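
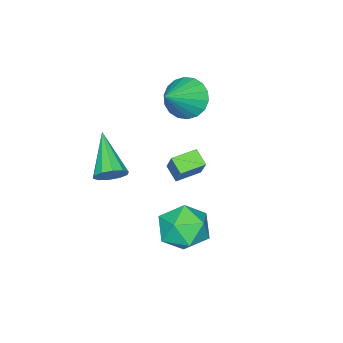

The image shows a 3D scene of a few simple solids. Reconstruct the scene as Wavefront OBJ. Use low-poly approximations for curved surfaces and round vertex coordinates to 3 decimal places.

v 4.027 -1.003 0.316
v 4.542 -1.022 0.803
v 2.853 -2.357 1.504
v 4.27 -0.694 0.907
v 3.904 -0.485 0.785
v 3.585 -0.473 0.484
v 3.435 -0.664 0.118
v 3.511 -0.984 -0.172
v 3.784 -1.311 -0.276
v 4.149 -1.521 -0.154
v 4.468 -1.533 0.148
v 4.618 -1.342 0.513
v 0.104 -0.833 -2.62
v -0.156 -1.499 -2.16
v -0.919 -0.331 -2.472
v -1.18 -0.997 -2.012
v 0.54 -0.263 -1.548
v 0.279 -0.929 -1.088
v -0.484 0.239 -1.4
v -0.744 -0.427 -0.94
v 2.899 2.605 -1.503
v 3.706 2.533 -2.343
v 2.234 0.907 -1.997
v 3.041 0.835 -2.837
v 3.36 0.786 -1.715
v 3.771 1.834 -1.41
v 2.169 1.606 -2.93
v 2.58 2.654 -2.625
v 3.255 1.915 -3.225
v 3.991 1.408 -2.474
v 1.949 2.032 -1.866
v 2.685 1.525 -1.115
v -1.392 -1.445 1.366
v -0.885 -0.978 0.587
v 0.112 -1.395 2.374
v -1.057 -0.622 0.826
v -1.295 -0.428 1.172
v -1.553 -0.435 1.557
v -1.778 -0.643 1.904
v -1.927 -1.009 2.144
v -1.97 -1.462 2.231
v -1.898 -1.911 2.146
v -1.726 -2.268 1.906
v -1.488 -2.462 1.56
v -1.23 -2.454 1.176
v -1.005 -2.247 0.829
v -0.856 -1.88 0.589
v -0.813 -1.428 0.502
f 2 1 4
f 2 4 3
f 4 1 5
f 4 5 3
f 5 1 6
f 5 6 3
f 6 1 7
f 6 7 3
f 7 1 8
f 7 8 3
f 8 1 9
f 8 9 3
f 9 1 10
f 9 10 3
f 10 1 11
f 10 11 3
f 11 1 12
f 11 12 3
f 12 1 2
f 12 2 3
f 14 16 13
f 17 14 13
f 13 16 15
f 15 17 13
f 14 20 16
f 18 14 17
f 18 20 14
f 16 20 15
f 19 17 15
f 15 20 19
f 19 18 17
f 20 18 19
f 21 32 26
f 21 26 22
f 21 22 28
f 21 28 31
f 21 31 32
f 22 26 30
f 26 32 25
f 32 31 23
f 31 28 27
f 28 22 29
f 24 30 25
f 24 25 23
f 24 23 27
f 24 27 29
f 24 29 30
f 25 30 26
f 23 25 32
f 27 23 31
f 29 27 28
f 30 29 22
f 34 33 36
f 34 36 35
f 36 33 37
f 36 37 35
f 37 33 38
f 37 38 35
f 38 33 39
f 38 39 35
f 39 33 40
f 39 40 35
f 40 33 41
f 40 41 35
f 41 33 42
f 41 42 35
f 42 33 43
f 42 43 35
f 43 33 44
f 43 44 35
f 44 33 45
f 44 45 35
f 45 33 46
f 45 46 35
f 46 33 47
f 46 47 35
f 47 33 48
f 47 48 35
f 48 33 34
f 48 34 35



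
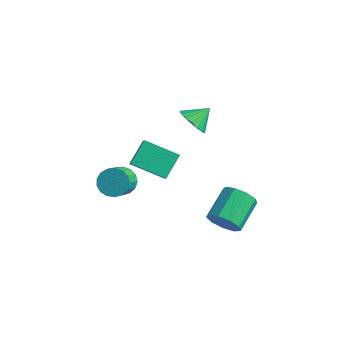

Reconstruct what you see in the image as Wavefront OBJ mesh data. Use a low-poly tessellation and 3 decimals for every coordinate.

v 2.664 2.98 -4.114
v 2.982 3.479 -4.957
v 2.515 5.278 -4.07
v 2.196 4.78 -3.226
v 2.296 3.327 -5.011
v 1.829 5.127 -4.124
v 1.782 3.014 -4.645
v 1.315 4.813 -3.758
v 1.681 2.684 -4.031
v 1.213 4.484 -3.144
v 2.039 2.493 -3.455
v 1.572 4.293 -2.568
v 2.69 2.53 -3.187
v 2.222 4.33 -2.3
v 3.328 2.778 -3.353
v 2.861 4.577 -2.466
v 3.656 3.12 -3.875
v 3.188 4.92 -2.987
v 3.519 3.397 -4.508
v 3.052 5.196 -3.621
v -3.168 1.779 -1.93
v -2.679 1.414 -1.366
v -3.398 3.069 -0.895
v -2.909 2.705 -0.331
v -1.471 2.755 -2.769
v -0.982 2.391 -2.205
v -1.701 4.046 -1.734
v -1.212 3.681 -1.17
v -3.044 1.005 -2.827
v -2.55 1.642 -2.382
v -1.963 0.491 -1.388
v -2.456 -0.145 -1.833
v -2.933 1.634 -2.164
v -2.346 0.483 -1.171
v -3.341 1.483 -2.099
v -2.754 0.332 -1.105
v -3.681 1.222 -2.2
v -3.094 0.071 -1.206
v -3.875 0.911 -2.445
v -3.288 -0.24 -1.451
v -3.879 0.622 -2.777
v -3.291 -0.528 -1.783
v -3.691 0.421 -3.121
v -3.104 -0.729 -2.127
v -3.355 0.354 -3.397
v -2.768 -0.797 -2.403
v -2.947 0.436 -3.543
v -2.36 -0.715 -2.549
v -2.562 0.648 -3.525
v -1.975 -0.502 -2.531
v -2.287 0.943 -3.347
v -1.7 -0.208 -2.353
v -2.185 1.251 -3.049
v -1.598 0.1 -2.056
v -2.28 1.503 -2.701
v -1.693 0.353 -1.707
v 0.425 2.899 3.076
v 1.076 3.179 2.428
v 0.775 3.861 3.844
v 0.728 3.398 2.313
v 0.319 3.518 2.35
v -0.068 3.516 2.529
v -0.358 3.391 2.818
v -0.493 3.169 3.157
v -0.446 2.894 3.48
v -0.227 2.619 3.723
v 0.122 2.4 3.838
v 0.53 2.28 3.802
v 0.918 2.283 3.622
v 1.208 2.407 3.334
v 1.342 2.629 2.995
v 1.295 2.905 2.671
f 2 1 5
f 2 5 3
f 3 5 6
f 3 6 4
f 5 1 7
f 5 7 6
f 6 7 8
f 6 8 4
f 7 1 9
f 7 9 8
f 8 9 10
f 8 10 4
f 9 1 11
f 9 11 10
f 10 11 12
f 10 12 4
f 11 1 13
f 11 13 12
f 12 13 14
f 12 14 4
f 13 1 15
f 13 15 14
f 14 15 16
f 14 16 4
f 15 1 17
f 15 17 16
f 16 17 18
f 16 18 4
f 17 1 19
f 17 19 18
f 18 19 20
f 18 20 4
f 19 1 2
f 19 2 20
f 20 2 3
f 20 3 4
f 22 24 21
f 25 22 21
f 21 24 23
f 23 25 21
f 22 28 24
f 26 22 25
f 26 28 22
f 24 28 23
f 27 25 23
f 23 28 27
f 27 26 25
f 28 26 27
f 30 29 33
f 30 33 31
f 31 33 34
f 31 34 32
f 33 29 35
f 33 35 34
f 34 35 36
f 34 36 32
f 35 29 37
f 35 37 36
f 36 37 38
f 36 38 32
f 37 29 39
f 37 39 38
f 38 39 40
f 38 40 32
f 39 29 41
f 39 41 40
f 40 41 42
f 40 42 32
f 41 29 43
f 41 43 42
f 42 43 44
f 42 44 32
f 43 29 45
f 43 45 44
f 44 45 46
f 44 46 32
f 45 29 47
f 45 47 46
f 46 47 48
f 46 48 32
f 47 29 49
f 47 49 48
f 48 49 50
f 48 50 32
f 49 29 51
f 49 51 50
f 50 51 52
f 50 52 32
f 51 29 53
f 51 53 52
f 52 53 54
f 52 54 32
f 53 29 55
f 53 55 54
f 54 55 56
f 54 56 32
f 55 29 30
f 55 30 56
f 56 30 31
f 56 31 32
f 58 57 60
f 58 60 59
f 60 57 61
f 60 61 59
f 61 57 62
f 61 62 59
f 62 57 63
f 62 63 59
f 63 57 64
f 63 64 59
f 64 57 65
f 64 65 59
f 65 57 66
f 65 66 59
f 66 57 67
f 66 67 59
f 67 57 68
f 67 68 59
f 68 57 69
f 68 69 59
f 69 57 70
f 69 70 59
f 70 57 71
f 70 71 59
f 71 57 72
f 71 72 59
f 72 57 58
f 72 58 59



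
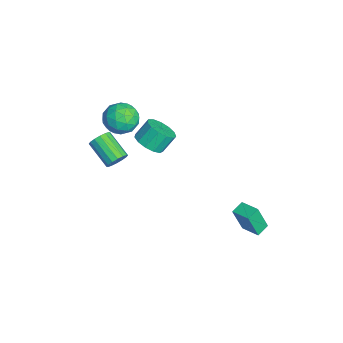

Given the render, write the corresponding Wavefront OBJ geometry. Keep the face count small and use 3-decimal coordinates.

v -3.691 -2.45 2.961
v -2.877 -2.799 3.566
v -4.803 -3.361 3.934
v -3.989 -3.71 4.539
v -4.282 -2.679 4.577
v -3.595 -2.116 3.976
v -4.085 -4.044 3.524
v -3.398 -3.481 2.923
v -3.12 -3.784 3.914
v -3.242 -2.94 4.564
v -4.438 -3.22 2.936
v -4.56 -2.376 3.586
v -3.187 -2.545 3.178
v -4.493 -3.615 4.322
v -4.666 -3.009 4.344
v -4.187 -3.214 4.7
v -3.609 -2.143 3.419
v -3.13 -2.348 3.774
v -3.956 -2.277 4.369
v -4.55 -3.812 3.726
v -4.071 -4.017 4.081
v -3.493 -2.946 2.8
v -3.014 -3.151 3.156
v -3.724 -3.883 3.131
v -2.851 -3.328 3.738
v -3.504 -3.864 4.31
v -3.561 -4.06 3.714
v -3.157 -3.729 3.36
v -2.923 -2.832 4.121
v -3.576 -3.368 4.692
v -3.749 -2.762 4.715
v -3.345 -2.431 4.361
v -3.065 -3.411 4.325
v -4.104 -2.792 2.808
v -4.757 -3.328 3.379
v -4.335 -3.729 3.139
v -3.931 -3.398 2.785
v -4.176 -2.296 3.19
v -4.829 -2.832 3.762
v -4.523 -2.431 4.14
v -4.119 -2.1 3.786
v -4.615 -2.749 3.175
v -2.689 -3.399 1.148
v -2.311 -3.394 1.714
v -3.593 -4.236 2.577
v -3.971 -4.241 2.012
v -2.498 -3.096 1.727
v -3.78 -3.938 2.59
v -2.737 -2.879 1.584
v -4.019 -3.721 2.448
v -2.962 -2.802 1.325
v -4.244 -3.644 2.189
v -3.114 -2.884 1.019
v -4.396 -3.726 1.882
v -3.153 -3.105 0.747
v -4.434 -3.947 1.61
v -3.067 -3.404 0.583
v -4.349 -4.246 1.446
v -2.88 -3.702 0.57
v -4.162 -4.544 1.433
v -2.641 -3.919 0.712
v -3.923 -4.761 1.576
v -2.416 -3.996 0.971
v -3.698 -4.838 1.835
v -2.264 -3.914 1.278
v -3.546 -4.756 2.141
v -2.226 -3.693 1.55
v -3.507 -4.535 2.413
v 1.787 3.252 -0.096
v 1.855 2.693 1.487
v 2.647 3.954 0.116
v 2.715 3.395 1.698
v 2.305 2.685 -0.318
v 2.373 2.126 1.264
v 3.165 3.387 -0.107
v 3.233 2.828 1.476
v -2.358 -1.732 2.854
v -1.464 -1.572 2.999
v -1.748 -0.847 3.951
v -2.642 -1.008 3.806
v -1.627 -1.205 2.671
v -1.911 -0.48 3.623
v -2.022 -1.006 2.401
v -2.306 -0.281 3.353
v -2.524 -1.037 2.275
v -2.808 -0.312 3.227
v -2.973 -1.289 2.333
v -3.257 -0.565 3.285
v -3.227 -1.682 2.556
v -3.511 -0.957 3.508
v -3.205 -2.091 2.874
v -3.489 -1.366 3.826
v -2.914 -2.386 3.186
v -3.198 -1.661 4.138
v -2.446 -2.474 3.392
v -2.731 -1.749 4.344
v -1.951 -2.326 3.427
v -2.235 -1.601 4.379
v -1.584 -1.989 3.281
v -1.869 -1.265 4.233
f 1 38 17
f 38 12 41
f 17 41 6
f 38 41 17
f 1 17 13
f 17 6 18
f 13 18 2
f 17 18 13
f 1 13 22
f 13 2 23
f 22 23 8
f 13 23 22
f 1 22 34
f 22 8 37
f 34 37 11
f 22 37 34
f 1 34 38
f 34 11 42
f 38 42 12
f 34 42 38
f 2 18 29
f 18 6 32
f 29 32 10
f 18 32 29
f 6 41 19
f 41 12 40
f 19 40 5
f 41 40 19
f 12 42 39
f 42 11 35
f 39 35 3
f 42 35 39
f 11 37 36
f 37 8 24
f 36 24 7
f 37 24 36
f 8 23 28
f 23 2 25
f 28 25 9
f 23 25 28
f 4 30 16
f 30 10 31
f 16 31 5
f 30 31 16
f 4 16 14
f 16 5 15
f 14 15 3
f 16 15 14
f 4 14 21
f 14 3 20
f 21 20 7
f 14 20 21
f 4 21 26
f 21 7 27
f 26 27 9
f 21 27 26
f 4 26 30
f 26 9 33
f 30 33 10
f 26 33 30
f 5 31 19
f 31 10 32
f 19 32 6
f 31 32 19
f 3 15 39
f 15 5 40
f 39 40 12
f 15 40 39
f 7 20 36
f 20 3 35
f 36 35 11
f 20 35 36
f 9 27 28
f 27 7 24
f 28 24 8
f 27 24 28
f 10 33 29
f 33 9 25
f 29 25 2
f 33 25 29
f 44 43 47
f 44 47 45
f 45 47 48
f 45 48 46
f 47 43 49
f 47 49 48
f 48 49 50
f 48 50 46
f 49 43 51
f 49 51 50
f 50 51 52
f 50 52 46
f 51 43 53
f 51 53 52
f 52 53 54
f 52 54 46
f 53 43 55
f 53 55 54
f 54 55 56
f 54 56 46
f 55 43 57
f 55 57 56
f 56 57 58
f 56 58 46
f 57 43 59
f 57 59 58
f 58 59 60
f 58 60 46
f 59 43 61
f 59 61 60
f 60 61 62
f 60 62 46
f 61 43 63
f 61 63 62
f 62 63 64
f 62 64 46
f 63 43 65
f 63 65 64
f 64 65 66
f 64 66 46
f 65 43 67
f 65 67 66
f 66 67 68
f 66 68 46
f 67 43 44
f 67 44 68
f 68 44 45
f 68 45 46
f 70 72 69
f 73 70 69
f 69 72 71
f 71 73 69
f 70 76 72
f 74 70 73
f 74 76 70
f 72 76 71
f 75 73 71
f 71 76 75
f 75 74 73
f 76 74 75
f 78 77 81
f 78 81 79
f 79 81 82
f 79 82 80
f 81 77 83
f 81 83 82
f 82 83 84
f 82 84 80
f 83 77 85
f 83 85 84
f 84 85 86
f 84 86 80
f 85 77 87
f 85 87 86
f 86 87 88
f 86 88 80
f 87 77 89
f 87 89 88
f 88 89 90
f 88 90 80
f 89 77 91
f 89 91 90
f 90 91 92
f 90 92 80
f 91 77 93
f 91 93 92
f 92 93 94
f 92 94 80
f 93 77 95
f 93 95 94
f 94 95 96
f 94 96 80
f 95 77 97
f 95 97 96
f 96 97 98
f 96 98 80
f 97 77 99
f 97 99 98
f 98 99 100
f 98 100 80
f 99 77 78
f 99 78 100
f 100 78 79
f 100 79 80



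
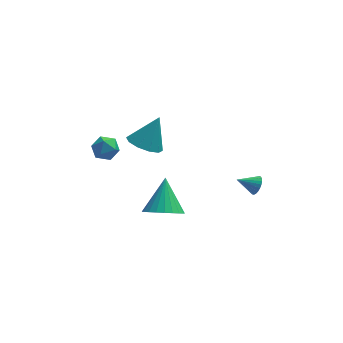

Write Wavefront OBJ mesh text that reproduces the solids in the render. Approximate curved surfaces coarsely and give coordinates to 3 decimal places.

v -3.892 0.793 3.986
v -3.159 0.534 4.004
v -4.161 -0.034 3.076
v -3.428 -0.293 3.094
v -3.904 -0.432 3.693
v -3.738 0.079 4.256
v -3.582 0.421 2.824
v -3.416 0.932 3.387
v -2.967 0.304 3.286
v -3.166 -0.223 3.823
v -4.154 0.723 3.257
v -4.353 0.196 3.794
v 3.754 -0.884 1.238
v 3.984 -0.611 1.683
v 2.766 -0.876 1.742
v 3.92 -0.441 1.556
v 3.831 -0.337 1.38
v 3.731 -0.317 1.182
v 3.634 -0.383 0.993
v 3.555 -0.526 0.842
v 3.507 -0.723 0.75
v 3.497 -0.944 0.733
v 3.525 -1.157 0.793
v 3.589 -1.327 0.92
v 3.678 -1.431 1.096
v 3.778 -1.451 1.294
v 3.875 -1.385 1.483
v 3.954 -1.242 1.634
v 4.002 -1.045 1.726
v 4.012 -0.824 1.743
v -0.908 -1.715 0.068
v -0.149 -2.291 0.532
v -0.732 -0.305 1.532
v 0.075 -2.054 0.277
v 0.148 -1.765 -0.01
v 0.061 -1.469 -0.285
v -0.174 -1.21 -0.506
v -0.52 -1.028 -0.64
v -0.926 -0.951 -0.666
v -1.328 -0.99 -0.58
v -1.667 -1.139 -0.396
v -1.89 -1.376 -0.141
v -1.964 -1.665 0.146
v -1.877 -1.961 0.421
v -1.642 -2.22 0.643
v -1.295 -2.402 0.777
v -0.89 -2.479 0.803
v -0.487 -2.44 0.717
v -1.677 2.171 2.032
v -0.765 1.929 1.67
v -0.883 2.769 3.628
v -0.887 2.52 1.508
v -1.31 2.977 1.547
v -1.873 3.126 1.771
v -2.361 2.91 2.095
v -2.588 2.412 2.395
v -2.467 1.821 2.556
v -2.043 1.364 2.517
v -1.48 1.215 2.293
v -0.992 1.431 1.969
f 1 12 6
f 1 6 2
f 1 2 8
f 1 8 11
f 1 11 12
f 2 6 10
f 6 12 5
f 12 11 3
f 11 8 7
f 8 2 9
f 4 10 5
f 4 5 3
f 4 3 7
f 4 7 9
f 4 9 10
f 5 10 6
f 3 5 12
f 7 3 11
f 9 7 8
f 10 9 2
f 14 13 16
f 14 16 15
f 16 13 17
f 16 17 15
f 17 13 18
f 17 18 15
f 18 13 19
f 18 19 15
f 19 13 20
f 19 20 15
f 20 13 21
f 20 21 15
f 21 13 22
f 21 22 15
f 22 13 23
f 22 23 15
f 23 13 24
f 23 24 15
f 24 13 25
f 24 25 15
f 25 13 26
f 25 26 15
f 26 13 27
f 26 27 15
f 27 13 28
f 27 28 15
f 28 13 29
f 28 29 15
f 29 13 30
f 29 30 15
f 30 13 14
f 30 14 15
f 32 31 34
f 32 34 33
f 34 31 35
f 34 35 33
f 35 31 36
f 35 36 33
f 36 31 37
f 36 37 33
f 37 31 38
f 37 38 33
f 38 31 39
f 38 39 33
f 39 31 40
f 39 40 33
f 40 31 41
f 40 41 33
f 41 31 42
f 41 42 33
f 42 31 43
f 42 43 33
f 43 31 44
f 43 44 33
f 44 31 45
f 44 45 33
f 45 31 46
f 45 46 33
f 46 31 47
f 46 47 33
f 47 31 48
f 47 48 33
f 48 31 32
f 48 32 33
f 50 49 52
f 50 52 51
f 52 49 53
f 52 53 51
f 53 49 54
f 53 54 51
f 54 49 55
f 54 55 51
f 55 49 56
f 55 56 51
f 56 49 57
f 56 57 51
f 57 49 58
f 57 58 51
f 58 49 59
f 58 59 51
f 59 49 60
f 59 60 51
f 60 49 50
f 60 50 51



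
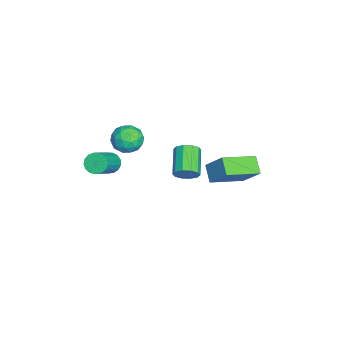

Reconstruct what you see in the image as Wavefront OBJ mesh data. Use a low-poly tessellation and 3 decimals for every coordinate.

v -1.941 4.106 -2.298
v -2.753 3.846 -1.684
v -1.353 4.935 -1.167
v -2.165 4.675 -0.554
v -0.935 2.505 -1.646
v -1.747 2.245 -1.033
v -0.347 3.334 -0.516
v -1.159 3.074 0.098
v -0.323 -0.805 1.879
v 0.095 -0.61 2.596
v 0.105 -2.11 1.984
v 0.523 -1.915 2.701
v -0.328 -1.918 2.692
v -0.593 -1.111 2.627
v 0.793 -1.609 1.953
v 0.528 -0.802 1.888
v 0.785 -1.107 2.641
v 0.091 -1.298 3.098
v 0.109 -1.422 1.482
v -0.585 -1.613 1.939
v -0.152 -0.593 2.228
v 0.352 -2.127 2.352
v -0.149 -2.129 2.346
v 0.097 -2.014 2.767
v -0.556 -0.887 2.247
v -0.311 -0.773 2.668
v -0.559 -1.542 2.724
v 0.511 -1.947 1.912
v 0.756 -1.833 2.333
v 0.103 -0.706 1.813
v 0.349 -0.591 2.234
v 0.759 -1.178 1.856
v 0.499 -0.77 2.676
v 0.751 -1.538 2.738
v 0.91 -1.358 2.299
v 0.754 -0.883 2.26
v 0.092 -0.883 2.944
v 0.344 -1.65 3.006
v -0.157 -1.652 3.001
v -0.313 -1.177 2.963
v 0.497 -1.175 2.971
v -0.144 -1.07 1.574
v 0.108 -1.837 1.636
v 0.513 -1.543 1.617
v 0.357 -1.068 1.579
v -0.551 -1.182 1.842
v -0.299 -1.95 1.904
v -0.554 -1.837 2.32
v -0.71 -1.362 2.281
v -0.297 -1.545 1.609
v 2.83 -1.922 2.818
v 3.211 -1.668 2.462
v 4.51 -2.125 3.525
v 4.13 -2.378 3.882
v 3.139 -1.466 2.637
v 4.438 -1.922 3.701
v 2.996 -1.367 2.854
v 4.295 -1.824 3.917
v 2.815 -1.396 3.062
v 4.115 -1.852 4.126
v 2.638 -1.545 3.215
v 3.937 -2.001 4.279
v 2.505 -1.781 3.277
v 3.804 -2.237 4.34
v 2.446 -2.048 3.233
v 3.745 -2.505 4.297
v 2.475 -2.287 3.095
v 3.774 -2.744 4.159
v 2.586 -2.442 2.893
v 3.885 -2.899 3.957
v 2.753 -2.478 2.674
v 4.052 -2.935 3.738
v 2.937 -2.387 2.488
v 4.236 -2.843 3.552
v 3.097 -2.189 2.378
v 4.397 -2.645 3.441
v 3.196 -1.929 2.368
v 4.495 -2.386 3.432
v 2.388 1.582 1.8
v 2.68 1.42 2.346
v 1.343 1.375 3.046
v 1.052 1.538 2.5
v 2.659 1.815 2.331
v 1.322 1.77 3.032
v 2.535 2.121 2.113
v 1.198 2.076 2.814
v 2.355 2.221 1.776
v 1.018 2.176 2.477
v 2.187 2.077 1.447
v 0.85 2.033 2.148
v 2.097 1.745 1.254
v 0.76 1.7 1.954
v 2.118 1.35 1.268
v 0.781 1.305 1.969
v 2.242 1.044 1.486
v 0.905 0.999 2.187
v 2.422 0.944 1.823
v 1.085 0.899 2.524
v 2.59 1.087 2.152
v 1.253 1.043 2.853
f 2 4 1
f 5 2 1
f 1 4 3
f 3 5 1
f 2 8 4
f 6 2 5
f 6 8 2
f 4 8 3
f 7 5 3
f 3 8 7
f 7 6 5
f 8 6 7
f 9 46 25
f 46 20 49
f 25 49 14
f 46 49 25
f 9 25 21
f 25 14 26
f 21 26 10
f 25 26 21
f 9 21 30
f 21 10 31
f 30 31 16
f 21 31 30
f 9 30 42
f 30 16 45
f 42 45 19
f 30 45 42
f 9 42 46
f 42 19 50
f 46 50 20
f 42 50 46
f 10 26 37
f 26 14 40
f 37 40 18
f 26 40 37
f 14 49 27
f 49 20 48
f 27 48 13
f 49 48 27
f 20 50 47
f 50 19 43
f 47 43 11
f 50 43 47
f 19 45 44
f 45 16 32
f 44 32 15
f 45 32 44
f 16 31 36
f 31 10 33
f 36 33 17
f 31 33 36
f 12 38 24
f 38 18 39
f 24 39 13
f 38 39 24
f 12 24 22
f 24 13 23
f 22 23 11
f 24 23 22
f 12 22 29
f 22 11 28
f 29 28 15
f 22 28 29
f 12 29 34
f 29 15 35
f 34 35 17
f 29 35 34
f 12 34 38
f 34 17 41
f 38 41 18
f 34 41 38
f 13 39 27
f 39 18 40
f 27 40 14
f 39 40 27
f 11 23 47
f 23 13 48
f 47 48 20
f 23 48 47
f 15 28 44
f 28 11 43
f 44 43 19
f 28 43 44
f 17 35 36
f 35 15 32
f 36 32 16
f 35 32 36
f 18 41 37
f 41 17 33
f 37 33 10
f 41 33 37
f 52 51 55
f 52 55 53
f 53 55 56
f 53 56 54
f 55 51 57
f 55 57 56
f 56 57 58
f 56 58 54
f 57 51 59
f 57 59 58
f 58 59 60
f 58 60 54
f 59 51 61
f 59 61 60
f 60 61 62
f 60 62 54
f 61 51 63
f 61 63 62
f 62 63 64
f 62 64 54
f 63 51 65
f 63 65 64
f 64 65 66
f 64 66 54
f 65 51 67
f 65 67 66
f 66 67 68
f 66 68 54
f 67 51 69
f 67 69 68
f 68 69 70
f 68 70 54
f 69 51 71
f 69 71 70
f 70 71 72
f 70 72 54
f 71 51 73
f 71 73 72
f 72 73 74
f 72 74 54
f 73 51 75
f 73 75 74
f 74 75 76
f 74 76 54
f 75 51 77
f 75 77 76
f 76 77 78
f 76 78 54
f 77 51 52
f 77 52 78
f 78 52 53
f 78 53 54
f 80 79 83
f 80 83 81
f 81 83 84
f 81 84 82
f 83 79 85
f 83 85 84
f 84 85 86
f 84 86 82
f 85 79 87
f 85 87 86
f 86 87 88
f 86 88 82
f 87 79 89
f 87 89 88
f 88 89 90
f 88 90 82
f 89 79 91
f 89 91 90
f 90 91 92
f 90 92 82
f 91 79 93
f 91 93 92
f 92 93 94
f 92 94 82
f 93 79 95
f 93 95 94
f 94 95 96
f 94 96 82
f 95 79 97
f 95 97 96
f 96 97 98
f 96 98 82
f 97 79 99
f 97 99 98
f 98 99 100
f 98 100 82
f 99 79 80
f 99 80 100
f 100 80 81
f 100 81 82



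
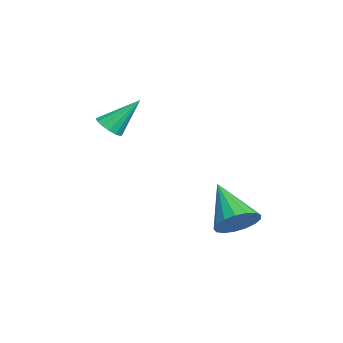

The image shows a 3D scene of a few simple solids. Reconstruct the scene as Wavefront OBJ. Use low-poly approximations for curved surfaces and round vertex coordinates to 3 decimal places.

v 2.413 3.309 -1.628
v 2.813 2.647 -1.522
v 1.147 2.731 -0.472
v 2.947 2.876 -1.259
v 2.96 3.204 -1.082
v 2.847 3.556 -1.029
v 2.635 3.852 -1.114
v 2.372 4.023 -1.316
v 2.119 4.03 -1.59
v 1.933 3.873 -1.873
v 1.857 3.586 -2.099
v 1.909 3.236 -2.218
v 2.076 2.902 -2.202
v 2.32 2.662 -2.054
v 2.586 2.57 -1.808
v -1.755 -0.679 0.974
v -1.261 -0.463 0.822
v -1.845 0.339 2.126
v -1.458 -0.312 0.673
v -1.735 -0.259 0.604
v -2.017 -0.319 0.635
v -2.229 -0.475 0.756
v -2.313 -0.686 0.936
v -2.249 -0.895 1.126
v -2.051 -1.046 1.276
v -1.775 -1.099 1.344
v -1.493 -1.04 1.314
v -1.281 -0.883 1.192
v -1.196 -0.673 1.012
f 2 1 4
f 2 4 3
f 4 1 5
f 4 5 3
f 5 1 6
f 5 6 3
f 6 1 7
f 6 7 3
f 7 1 8
f 7 8 3
f 8 1 9
f 8 9 3
f 9 1 10
f 9 10 3
f 10 1 11
f 10 11 3
f 11 1 12
f 11 12 3
f 12 1 13
f 12 13 3
f 13 1 14
f 13 14 3
f 14 1 15
f 14 15 3
f 15 1 2
f 15 2 3
f 17 16 19
f 17 19 18
f 19 16 20
f 19 20 18
f 20 16 21
f 20 21 18
f 21 16 22
f 21 22 18
f 22 16 23
f 22 23 18
f 23 16 24
f 23 24 18
f 24 16 25
f 24 25 18
f 25 16 26
f 25 26 18
f 26 16 27
f 26 27 18
f 27 16 28
f 27 28 18
f 28 16 29
f 28 29 18
f 29 16 17
f 29 17 18



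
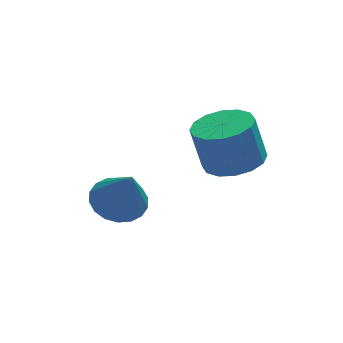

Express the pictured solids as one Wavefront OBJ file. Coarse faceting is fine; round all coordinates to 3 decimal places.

v 0.489 -1.906 -4.453
v 1.118 -2.58 -4.866
v 0.791 -2.694 -2.707
v 1.392 -2.24 -4.76
v 1.487 -1.833 -4.593
v 1.384 -1.441 -4.399
v 1.104 -1.141 -4.215
v 0.702 -0.993 -4.078
v 0.258 -1.025 -4.016
v -0.14 -1.232 -4.041
v -0.414 -1.572 -4.147
v -0.509 -1.979 -4.314
v -0.406 -2.371 -4.508
v -0.126 -2.671 -4.692
v 0.276 -2.819 -4.828
v 0.72 -2.787 -4.891
v 3.866 -3.903 -1.52
v 4.583 -3.123 -1.493
v 4.23 -2.856 0.128
v 3.514 -3.637 0.1
v 4.113 -2.879 -1.635
v 3.76 -2.612 -0.014
v 3.576 -2.909 -1.747
v 3.224 -2.643 -0.126
v 3.118 -3.206 -1.798
v 2.765 -2.94 -0.177
v 2.86 -3.69 -1.775
v 2.507 -3.423 -0.154
v 2.871 -4.231 -1.683
v 2.519 -3.964 -0.062
v 3.15 -4.684 -1.548
v 2.797 -4.417 0.073
v 3.62 -4.928 -1.406
v 3.267 -4.661 0.215
v 4.156 -4.897 -1.294
v 3.804 -4.631 0.327
v 4.615 -4.6 -1.243
v 4.262 -4.334 0.378
v 4.873 -4.117 -1.266
v 4.52 -3.85 0.355
v 4.861 -3.576 -1.358
v 4.509 -3.309 0.263
f 2 1 4
f 2 4 3
f 4 1 5
f 4 5 3
f 5 1 6
f 5 6 3
f 6 1 7
f 6 7 3
f 7 1 8
f 7 8 3
f 8 1 9
f 8 9 3
f 9 1 10
f 9 10 3
f 10 1 11
f 10 11 3
f 11 1 12
f 11 12 3
f 12 1 13
f 12 13 3
f 13 1 14
f 13 14 3
f 14 1 15
f 14 15 3
f 15 1 16
f 15 16 3
f 16 1 2
f 16 2 3
f 18 17 21
f 18 21 19
f 19 21 22
f 19 22 20
f 21 17 23
f 21 23 22
f 22 23 24
f 22 24 20
f 23 17 25
f 23 25 24
f 24 25 26
f 24 26 20
f 25 17 27
f 25 27 26
f 26 27 28
f 26 28 20
f 27 17 29
f 27 29 28
f 28 29 30
f 28 30 20
f 29 17 31
f 29 31 30
f 30 31 32
f 30 32 20
f 31 17 33
f 31 33 32
f 32 33 34
f 32 34 20
f 33 17 35
f 33 35 34
f 34 35 36
f 34 36 20
f 35 17 37
f 35 37 36
f 36 37 38
f 36 38 20
f 37 17 39
f 37 39 38
f 38 39 40
f 38 40 20
f 39 17 41
f 39 41 40
f 40 41 42
f 40 42 20
f 41 17 18
f 41 18 42
f 42 18 19
f 42 19 20



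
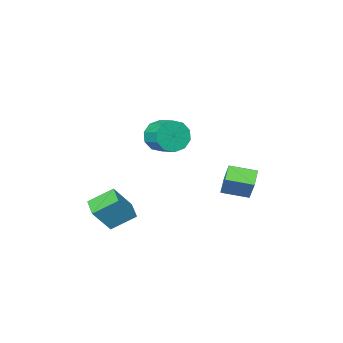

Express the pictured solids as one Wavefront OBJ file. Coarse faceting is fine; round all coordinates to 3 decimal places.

v 2.032 2.177 2.86
v 2.438 1.865 3.624
v 2.534 2.971 4.025
v 2.128 3.283 3.26
v 2.844 1.969 3.24
v 2.939 3.075 3.64
v 2.94 2.153 2.71
v 3.035 3.259 3.111
v 2.689 2.345 2.238
v 2.784 3.451 2.638
v 2.187 2.474 2.003
v 2.283 3.58 2.403
v 1.626 2.489 2.095
v 1.722 3.595 2.496
v 1.221 2.385 2.48
v 1.316 3.491 2.88
v 1.125 2.201 3.009
v 1.22 3.307 3.41
v 1.376 2.009 3.482
v 1.471 3.115 3.882
v 1.877 1.88 3.717
v 1.973 2.986 4.117
v 3.012 -0.956 -3.519
v 1.956 -0.29 -2.706
v 3.426 0.036 -3.795
v 2.37 0.703 -2.982
v 4.03 -1.003 -2.158
v 2.974 -0.336 -1.345
v 4.444 -0.01 -2.434
v 3.388 0.656 -1.621
v -2.5 3.153 -2.208
v -3.142 2.613 -1.662
v -2.089 4.02 -0.866
v -2.73 3.481 -0.32
v -1.47 2.219 -1.92
v -2.111 1.68 -1.374
v -1.058 3.087 -0.578
v -1.7 2.547 -0.032
f 2 1 5
f 2 5 3
f 3 5 6
f 3 6 4
f 5 1 7
f 5 7 6
f 6 7 8
f 6 8 4
f 7 1 9
f 7 9 8
f 8 9 10
f 8 10 4
f 9 1 11
f 9 11 10
f 10 11 12
f 10 12 4
f 11 1 13
f 11 13 12
f 12 13 14
f 12 14 4
f 13 1 15
f 13 15 14
f 14 15 16
f 14 16 4
f 15 1 17
f 15 17 16
f 16 17 18
f 16 18 4
f 17 1 19
f 17 19 18
f 18 19 20
f 18 20 4
f 19 1 21
f 19 21 20
f 20 21 22
f 20 22 4
f 21 1 2
f 21 2 22
f 22 2 3
f 22 3 4
f 24 26 23
f 27 24 23
f 23 26 25
f 25 27 23
f 24 30 26
f 28 24 27
f 28 30 24
f 26 30 25
f 29 27 25
f 25 30 29
f 29 28 27
f 30 28 29
f 32 34 31
f 35 32 31
f 31 34 33
f 33 35 31
f 32 38 34
f 36 32 35
f 36 38 32
f 34 38 33
f 37 35 33
f 33 38 37
f 37 36 35
f 38 36 37



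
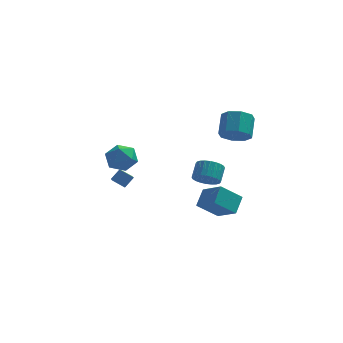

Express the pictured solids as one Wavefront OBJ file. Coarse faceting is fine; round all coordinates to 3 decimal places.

v -4.673 3.697 -0.768
v -4.005 4.459 -0.386
v -3.415 3.141 -1.854
v -2.747 3.903 -1.472
v -3.037 3.072 -0.841
v -3.815 3.415 -0.17
v -3.605 4.185 -2.07
v -4.383 4.528 -1.399
v -3.346 4.761 -1.19
v -2.995 4.073 -0.431
v -4.425 3.527 -1.809
v -4.074 2.839 -1.05
v 3.018 1.317 2.181
v 3.832 0.915 2.55
v 3.956 2.081 3.548
v 3.142 2.483 3.179
v 3.975 1.384 1.983
v 4.099 2.551 2.981
v 3.558 1.815 1.532
v 3.682 2.981 2.53
v 2.824 1.953 1.461
v 2.948 3.12 2.459
v 2.204 1.719 1.812
v 2.328 2.885 2.81
v 2.061 1.249 2.379
v 2.185 2.416 3.377
v 2.478 0.819 2.83
v 2.602 1.985 3.828
v 3.212 0.68 2.901
v 3.336 1.847 3.899
v 1.021 -3.785 -0.731
v 2.03 -4.756 0.083
v 1.35 -2.821 0.01
v 2.36 -3.792 0.824
v 2.2 -3.408 -1.744
v 3.21 -4.379 -0.93
v 2.53 -2.444 -1.003
v 3.539 -3.415 -0.189
v 1.522 -2.774 0.771
v 1.859 -3.301 1.301
v 2.055 -2.473 1.999
v 1.718 -1.946 1.469
v 2.114 -3.215 1.128
v 2.31 -2.388 1.826
v 2.279 -3.062 0.9
v 2.474 -2.234 1.599
v 2.329 -2.865 0.653
v 2.524 -2.037 1.351
v 2.256 -2.654 0.424
v 2.451 -1.827 1.122
v 2.071 -2.461 0.247
v 2.266 -1.634 0.946
v 1.803 -2.316 0.151
v 1.998 -1.489 0.849
v 1.492 -2.241 0.148
v 1.687 -1.414 0.847
v 1.185 -2.247 0.241
v 1.381 -1.419 0.939
v 0.93 -2.332 0.414
v 1.126 -1.505 1.112
v 0.766 -2.486 0.641
v 0.961 -1.658 1.34
v 0.716 -2.683 0.889
v 0.911 -1.855 1.587
v 0.789 -2.893 1.118
v 0.984 -2.066 1.816
v 0.974 -3.086 1.294
v 1.169 -2.259 1.993
v 1.242 -3.231 1.391
v 1.437 -2.404 2.089
v 1.553 -3.306 1.393
v 1.748 -2.479 2.092
v -3.433 2.633 -2.992
v -4.194 2.745 -2.469
v -3.582 3.593 -3.415
v -4.343 3.705 -2.893
v -2.937 2.995 -2.347
v -3.698 3.107 -1.825
v -3.086 3.955 -2.771
v -3.847 4.067 -2.248
f 1 12 6
f 1 6 2
f 1 2 8
f 1 8 11
f 1 11 12
f 2 6 10
f 6 12 5
f 12 11 3
f 11 8 7
f 8 2 9
f 4 10 5
f 4 5 3
f 4 3 7
f 4 7 9
f 4 9 10
f 5 10 6
f 3 5 12
f 7 3 11
f 9 7 8
f 10 9 2
f 14 13 17
f 14 17 15
f 15 17 18
f 15 18 16
f 17 13 19
f 17 19 18
f 18 19 20
f 18 20 16
f 19 13 21
f 19 21 20
f 20 21 22
f 20 22 16
f 21 13 23
f 21 23 22
f 22 23 24
f 22 24 16
f 23 13 25
f 23 25 24
f 24 25 26
f 24 26 16
f 25 13 27
f 25 27 26
f 26 27 28
f 26 28 16
f 27 13 29
f 27 29 28
f 28 29 30
f 28 30 16
f 29 13 14
f 29 14 30
f 30 14 15
f 30 15 16
f 32 34 31
f 35 32 31
f 31 34 33
f 33 35 31
f 32 38 34
f 36 32 35
f 36 38 32
f 34 38 33
f 37 35 33
f 33 38 37
f 37 36 35
f 38 36 37
f 40 39 43
f 40 43 41
f 41 43 44
f 41 44 42
f 43 39 45
f 43 45 44
f 44 45 46
f 44 46 42
f 45 39 47
f 45 47 46
f 46 47 48
f 46 48 42
f 47 39 49
f 47 49 48
f 48 49 50
f 48 50 42
f 49 39 51
f 49 51 50
f 50 51 52
f 50 52 42
f 51 39 53
f 51 53 52
f 52 53 54
f 52 54 42
f 53 39 55
f 53 55 54
f 54 55 56
f 54 56 42
f 55 39 57
f 55 57 56
f 56 57 58
f 56 58 42
f 57 39 59
f 57 59 58
f 58 59 60
f 58 60 42
f 59 39 61
f 59 61 60
f 60 61 62
f 60 62 42
f 61 39 63
f 61 63 62
f 62 63 64
f 62 64 42
f 63 39 65
f 63 65 64
f 64 65 66
f 64 66 42
f 65 39 67
f 65 67 66
f 66 67 68
f 66 68 42
f 67 39 69
f 67 69 68
f 68 69 70
f 68 70 42
f 69 39 71
f 69 71 70
f 70 71 72
f 70 72 42
f 71 39 40
f 71 40 72
f 72 40 41
f 72 41 42
f 74 76 73
f 77 74 73
f 73 76 75
f 75 77 73
f 74 80 76
f 78 74 77
f 78 80 74
f 76 80 75
f 79 77 75
f 75 80 79
f 79 78 77
f 80 78 79



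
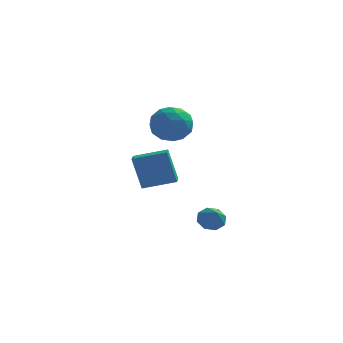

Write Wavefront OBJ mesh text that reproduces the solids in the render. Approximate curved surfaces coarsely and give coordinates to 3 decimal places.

v -3.828 2.143 -2.231
v -4.409 2.308 -0.167
v -3.936 3.081 -2.336
v -4.516 3.246 -0.273
v -1.964 2.414 -1.727
v -2.544 2.579 0.336
v -2.071 3.352 -1.833
v -2.652 3.517 0.231
v -0.048 2.125 -4.235
v 0.262 1.69 -4.87
v 0.388 1.135 -3.345
v 0.684 2.097 -4.625
v 0.678 2.52 -4.151
v 0.246 2.711 -3.726
v -0.358 2.559 -3.599
v -0.78 2.153 -3.845
v -0.773 1.73 -4.319
v -0.341 1.538 -4.743
v -1.989 2.556 2.819
v -1.229 1.832 2.139
v -2.931 0.908 3.521
v -2.171 0.184 2.841
v -1.72 0.818 3.821
v -1.137 1.837 3.387
v -3.023 0.903 2.273
v -2.44 1.922 1.839
v -1.867 0.811 1.801
v -1.062 0.758 2.758
v -3.098 1.982 2.902
v -2.293 1.929 3.859
v -1.526 2.339 2.417
v -2.634 0.401 3.243
v -2.368 0.774 3.819
v -1.922 0.348 3.419
v -1.473 2.342 3.151
v -1.026 1.916 2.751
v -1.314 1.32 3.739
v -3.134 0.824 2.909
v -2.687 0.398 2.509
v -2.238 2.392 2.241
v -1.792 1.966 1.841
v -2.846 1.42 1.921
v -1.455 1.313 1.819
v -2.008 0.344 2.232
v -2.509 0.767 1.898
v -2.167 1.366 1.643
v -0.981 1.282 2.381
v -1.535 0.313 2.794
v -1.27 0.685 3.37
v -0.928 1.284 3.115
v -1.357 0.681 2.183
v -2.625 2.427 2.866
v -3.179 1.458 3.279
v -3.232 1.456 2.545
v -2.89 2.055 2.29
v -2.152 2.396 3.428
v -2.705 1.427 3.841
v -1.993 1.374 4.017
v -1.651 1.973 3.762
v -2.803 2.059 3.477
f 2 4 1
f 5 2 1
f 1 4 3
f 3 5 1
f 2 8 4
f 6 2 5
f 6 8 2
f 4 8 3
f 7 5 3
f 3 8 7
f 7 6 5
f 8 6 7
f 10 9 12
f 10 12 11
f 12 9 13
f 12 13 11
f 13 9 14
f 13 14 11
f 14 9 15
f 14 15 11
f 15 9 16
f 15 16 11
f 16 9 17
f 16 17 11
f 17 9 18
f 17 18 11
f 18 9 10
f 18 10 11
f 19 56 35
f 56 30 59
f 35 59 24
f 56 59 35
f 19 35 31
f 35 24 36
f 31 36 20
f 35 36 31
f 19 31 40
f 31 20 41
f 40 41 26
f 31 41 40
f 19 40 52
f 40 26 55
f 52 55 29
f 40 55 52
f 19 52 56
f 52 29 60
f 56 60 30
f 52 60 56
f 20 36 47
f 36 24 50
f 47 50 28
f 36 50 47
f 24 59 37
f 59 30 58
f 37 58 23
f 59 58 37
f 30 60 57
f 60 29 53
f 57 53 21
f 60 53 57
f 29 55 54
f 55 26 42
f 54 42 25
f 55 42 54
f 26 41 46
f 41 20 43
f 46 43 27
f 41 43 46
f 22 48 34
f 48 28 49
f 34 49 23
f 48 49 34
f 22 34 32
f 34 23 33
f 32 33 21
f 34 33 32
f 22 32 39
f 32 21 38
f 39 38 25
f 32 38 39
f 22 39 44
f 39 25 45
f 44 45 27
f 39 45 44
f 22 44 48
f 44 27 51
f 48 51 28
f 44 51 48
f 23 49 37
f 49 28 50
f 37 50 24
f 49 50 37
f 21 33 57
f 33 23 58
f 57 58 30
f 33 58 57
f 25 38 54
f 38 21 53
f 54 53 29
f 38 53 54
f 27 45 46
f 45 25 42
f 46 42 26
f 45 42 46
f 28 51 47
f 51 27 43
f 47 43 20
f 51 43 47



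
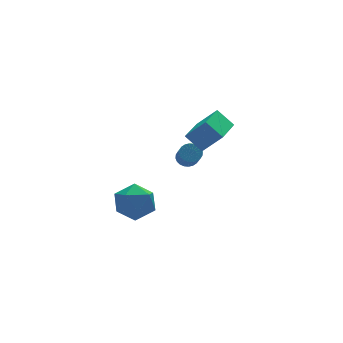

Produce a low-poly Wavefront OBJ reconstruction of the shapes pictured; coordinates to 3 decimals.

v -2.01 3.247 -1.726
v -1.01 3.585 -2.084
v -1.55 1.535 -2.056
v -0.55 1.873 -2.414
v -0.813 1.956 -1.335
v -1.097 3.015 -1.13
v -1.463 2.105 -3.01
v -1.747 3.164 -2.805
v -0.672 2.88 -2.877
v -0.27 2.787 -1.842
v -2.29 2.333 -2.298
v -1.888 2.24 -1.263
v 0.483 -0.961 2.883
v 1.278 -1.402 3.826
v -0.063 -0.337 3.636
v 0.732 -0.778 4.579
v 1.788 0.618 2.521
v 2.583 0.177 3.464
v 1.242 1.242 3.274
v 2.037 0.801 4.217
v 0.822 1.362 1.099
v 1.108 1.651 1.455
v 0.923 0.847 2.256
v 0.638 0.558 1.901
v 0.914 1.727 1.487
v 0.729 0.923 2.288
v 0.706 1.747 1.459
v 0.522 0.943 2.261
v 0.516 1.709 1.377
v 0.331 0.905 2.178
v 0.372 1.618 1.253
v 0.188 0.814 2.054
v 0.297 1.488 1.105
v 0.113 0.684 1.906
v 0.302 1.339 0.956
v 0.118 0.535 1.758
v 0.386 1.193 0.829
v 0.202 0.389 1.631
v 0.537 1.073 0.744
v 0.352 0.269 1.545
v 0.731 0.997 0.712
v 0.546 0.193 1.513
v 0.938 0.977 0.739
v 0.754 0.173 1.541
v 1.129 1.015 0.822
v 0.944 0.211 1.623
v 1.272 1.106 0.946
v 1.088 0.302 1.747
v 1.347 1.236 1.094
v 1.163 0.432 1.895
v 1.342 1.385 1.242
v 1.158 0.581 2.044
v 1.258 1.531 1.369
v 1.074 0.727 2.171
f 1 12 6
f 1 6 2
f 1 2 8
f 1 8 11
f 1 11 12
f 2 6 10
f 6 12 5
f 12 11 3
f 11 8 7
f 8 2 9
f 4 10 5
f 4 5 3
f 4 3 7
f 4 7 9
f 4 9 10
f 5 10 6
f 3 5 12
f 7 3 11
f 9 7 8
f 10 9 2
f 14 16 13
f 17 14 13
f 13 16 15
f 15 17 13
f 14 20 16
f 18 14 17
f 18 20 14
f 16 20 15
f 19 17 15
f 15 20 19
f 19 18 17
f 20 18 19
f 22 21 25
f 22 25 23
f 23 25 26
f 23 26 24
f 25 21 27
f 25 27 26
f 26 27 28
f 26 28 24
f 27 21 29
f 27 29 28
f 28 29 30
f 28 30 24
f 29 21 31
f 29 31 30
f 30 31 32
f 30 32 24
f 31 21 33
f 31 33 32
f 32 33 34
f 32 34 24
f 33 21 35
f 33 35 34
f 34 35 36
f 34 36 24
f 35 21 37
f 35 37 36
f 36 37 38
f 36 38 24
f 37 21 39
f 37 39 38
f 38 39 40
f 38 40 24
f 39 21 41
f 39 41 40
f 40 41 42
f 40 42 24
f 41 21 43
f 41 43 42
f 42 43 44
f 42 44 24
f 43 21 45
f 43 45 44
f 44 45 46
f 44 46 24
f 45 21 47
f 45 47 46
f 46 47 48
f 46 48 24
f 47 21 49
f 47 49 48
f 48 49 50
f 48 50 24
f 49 21 51
f 49 51 50
f 50 51 52
f 50 52 24
f 51 21 53
f 51 53 52
f 52 53 54
f 52 54 24
f 53 21 22
f 53 22 54
f 54 22 23
f 54 23 24



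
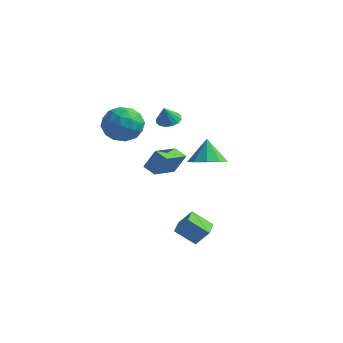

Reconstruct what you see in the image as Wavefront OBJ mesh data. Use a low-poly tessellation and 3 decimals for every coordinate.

v 1.605 0.347 -0.209
v 2.618 0.182 0.094
v 1.235 0.713 1.229
v 2.528 0.88 -0.107
v 2.006 1.329 -0.356
v 1.296 1.318 -0.536
v 0.732 0.854 -0.563
v 0.576 0.152 -0.425
v 0.901 -0.458 -0.186
v 1.557 -0.692 0.042
v 2.235 -0.439 0.152
v -3.142 0.511 -1.92
v -2.576 0.861 -0.699
v -3.389 2.378 -2.342
v -2.823 2.728 -1.121
v -2.337 0.532 -2.299
v -1.771 0.882 -1.078
v -2.584 2.399 -2.721
v -2.018 2.749 -1.5
v 2.486 -2.913 -3.342
v 3.145 -2.608 -2.45
v 3.374 -2.288 -4.211
v 4.032 -1.983 -3.318
v 3.068 -3.877 -3.442
v 3.726 -3.572 -2.549
v 3.955 -3.252 -4.31
v 4.614 -2.947 -3.418
v -2.576 1.935 1.374
v -2.163 2.478 1.604
v -2.444 1.405 2.386
v -2.51 2.574 1.7
v -2.875 2.498 1.708
v -3.16 2.272 1.627
v -3.289 1.955 1.478
v -3.226 1.633 1.301
v -2.99 1.392 1.144
v -2.643 1.296 1.048
v -2.278 1.371 1.04
v -1.993 1.598 1.121
v -1.864 1.914 1.27
v -1.927 2.236 1.447
v -2.67 -0.043 1.719
v -1.909 -0.985 2.031
v -4.191 -1.355 1.469
v -3.43 -2.297 1.781
v -3.778 -1.462 2.645
v -2.838 -0.651 2.8
v -3.262 -1.689 0.7
v -2.322 -0.878 0.855
v -2.274 -2.003 1.401
v -2.593 -1.862 2.603
v -3.507 -0.478 0.897
v -3.826 -0.337 2.099
v -2.156 -0.399 1.897
v -3.944 -1.941 1.603
v -4.149 -1.45 2.111
v -3.701 -2.004 2.294
v -2.702 -0.202 2.349
v -2.254 -0.756 2.532
v -3.353 -1.037 2.893
v -3.846 -1.584 0.968
v -3.398 -2.138 1.151
v -2.399 -0.336 1.206
v -1.951 -0.89 1.389
v -2.747 -1.303 0.607
v -1.923 -1.551 1.71
v -2.817 -2.322 1.563
v -2.719 -1.964 0.928
v -2.166 -1.488 1.019
v -2.111 -1.468 2.417
v -3.005 -2.24 2.27
v -3.209 -1.749 2.778
v -2.657 -1.272 2.869
v -2.326 -2.066 2.047
v -3.095 -0.1 1.23
v -3.989 -0.872 1.083
v -3.443 -1.068 0.631
v -2.891 -0.591 0.722
v -3.283 -0.018 1.937
v -4.177 -0.789 1.79
v -3.934 -0.852 2.481
v -3.381 -0.376 2.572
v -3.774 -0.274 1.453
f 2 1 4
f 2 4 3
f 4 1 5
f 4 5 3
f 5 1 6
f 5 6 3
f 6 1 7
f 6 7 3
f 7 1 8
f 7 8 3
f 8 1 9
f 8 9 3
f 9 1 10
f 9 10 3
f 10 1 11
f 10 11 3
f 11 1 2
f 11 2 3
f 13 15 12
f 16 13 12
f 12 15 14
f 14 16 12
f 13 19 15
f 17 13 16
f 17 19 13
f 15 19 14
f 18 16 14
f 14 19 18
f 18 17 16
f 19 17 18
f 21 23 20
f 24 21 20
f 20 23 22
f 22 24 20
f 21 27 23
f 25 21 24
f 25 27 21
f 23 27 22
f 26 24 22
f 22 27 26
f 26 25 24
f 27 25 26
f 29 28 31
f 29 31 30
f 31 28 32
f 31 32 30
f 32 28 33
f 32 33 30
f 33 28 34
f 33 34 30
f 34 28 35
f 34 35 30
f 35 28 36
f 35 36 30
f 36 28 37
f 36 37 30
f 37 28 38
f 37 38 30
f 38 28 39
f 38 39 30
f 39 28 40
f 39 40 30
f 40 28 41
f 40 41 30
f 41 28 29
f 41 29 30
f 42 79 58
f 79 53 82
f 58 82 47
f 79 82 58
f 42 58 54
f 58 47 59
f 54 59 43
f 58 59 54
f 42 54 63
f 54 43 64
f 63 64 49
f 54 64 63
f 42 63 75
f 63 49 78
f 75 78 52
f 63 78 75
f 42 75 79
f 75 52 83
f 79 83 53
f 75 83 79
f 43 59 70
f 59 47 73
f 70 73 51
f 59 73 70
f 47 82 60
f 82 53 81
f 60 81 46
f 82 81 60
f 53 83 80
f 83 52 76
f 80 76 44
f 83 76 80
f 52 78 77
f 78 49 65
f 77 65 48
f 78 65 77
f 49 64 69
f 64 43 66
f 69 66 50
f 64 66 69
f 45 71 57
f 71 51 72
f 57 72 46
f 71 72 57
f 45 57 55
f 57 46 56
f 55 56 44
f 57 56 55
f 45 55 62
f 55 44 61
f 62 61 48
f 55 61 62
f 45 62 67
f 62 48 68
f 67 68 50
f 62 68 67
f 45 67 71
f 67 50 74
f 71 74 51
f 67 74 71
f 46 72 60
f 72 51 73
f 60 73 47
f 72 73 60
f 44 56 80
f 56 46 81
f 80 81 53
f 56 81 80
f 48 61 77
f 61 44 76
f 77 76 52
f 61 76 77
f 50 68 69
f 68 48 65
f 69 65 49
f 68 65 69
f 51 74 70
f 74 50 66
f 70 66 43
f 74 66 70



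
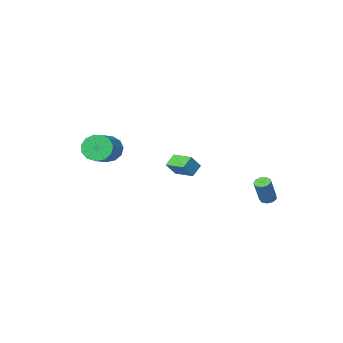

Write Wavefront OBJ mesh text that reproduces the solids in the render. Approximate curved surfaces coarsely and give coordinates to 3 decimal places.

v -3.761 3.573 0.396
v -3.465 3.926 0.177
v -2.803 4.32 1.704
v -3.099 3.967 1.924
v -3.769 4.068 0.273
v -3.108 4.461 1.8
v -4.069 3.978 0.426
v -3.408 4.372 1.953
v -4.225 3.699 0.565
v -3.564 4.093 2.092
v -4.164 3.361 0.626
v -3.502 3.754 2.153
v -3.914 3.122 0.579
v -3.252 3.516 2.106
v -3.592 3.095 0.447
v -2.931 3.488 1.974
v -3.349 3.291 0.291
v -2.688 3.684 1.818
v -3.299 3.619 0.185
v -2.638 4.013 1.712
v 2.32 -4.38 2.938
v 2.871 -4.555 2.122
v 4.09 -3.535 2.725
v 3.54 -3.36 3.542
v 2.552 -4.105 2.005
v 3.772 -3.085 2.609
v 2.16 -3.742 2.185
v 3.38 -2.723 2.788
v 1.819 -3.582 2.603
v 3.038 -2.562 3.207
v 1.637 -3.675 3.128
v 2.856 -2.655 3.732
v 1.672 -3.992 3.593
v 2.891 -2.972 4.197
v 1.913 -4.432 3.85
v 3.132 -3.412 4.453
v 2.283 -4.855 3.817
v 3.502 -3.836 4.421
v 2.665 -5.128 3.505
v 3.884 -4.108 4.109
v 2.938 -5.163 3.014
v 4.157 -4.143 3.617
v 3.014 -4.949 2.498
v 4.234 -3.93 3.101
v -2.279 -3.45 1.248
v -1.561 -3.328 2.112
v -2.683 -2.086 1.391
v -1.965 -1.964 2.255
v -1.575 -3.176 0.625
v -0.857 -3.054 1.489
v -1.979 -1.812 0.768
v -1.261 -1.69 1.632
f 2 1 5
f 2 5 3
f 3 5 6
f 3 6 4
f 5 1 7
f 5 7 6
f 6 7 8
f 6 8 4
f 7 1 9
f 7 9 8
f 8 9 10
f 8 10 4
f 9 1 11
f 9 11 10
f 10 11 12
f 10 12 4
f 11 1 13
f 11 13 12
f 12 13 14
f 12 14 4
f 13 1 15
f 13 15 14
f 14 15 16
f 14 16 4
f 15 1 17
f 15 17 16
f 16 17 18
f 16 18 4
f 17 1 19
f 17 19 18
f 18 19 20
f 18 20 4
f 19 1 2
f 19 2 20
f 20 2 3
f 20 3 4
f 22 21 25
f 22 25 23
f 23 25 26
f 23 26 24
f 25 21 27
f 25 27 26
f 26 27 28
f 26 28 24
f 27 21 29
f 27 29 28
f 28 29 30
f 28 30 24
f 29 21 31
f 29 31 30
f 30 31 32
f 30 32 24
f 31 21 33
f 31 33 32
f 32 33 34
f 32 34 24
f 33 21 35
f 33 35 34
f 34 35 36
f 34 36 24
f 35 21 37
f 35 37 36
f 36 37 38
f 36 38 24
f 37 21 39
f 37 39 38
f 38 39 40
f 38 40 24
f 39 21 41
f 39 41 40
f 40 41 42
f 40 42 24
f 41 21 43
f 41 43 42
f 42 43 44
f 42 44 24
f 43 21 22
f 43 22 44
f 44 22 23
f 44 23 24
f 46 48 45
f 49 46 45
f 45 48 47
f 47 49 45
f 46 52 48
f 50 46 49
f 50 52 46
f 48 52 47
f 51 49 47
f 47 52 51
f 51 50 49
f 52 50 51



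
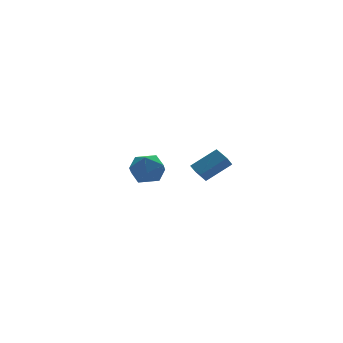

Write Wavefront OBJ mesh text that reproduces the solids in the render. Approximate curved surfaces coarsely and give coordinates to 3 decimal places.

v -3.16 -4.179 -0.144
v -3.609 -4.463 0.481
v -3.298 -3.216 0.195
v -3.747 -3.5 0.82
v -1.673 -4.32 0.86
v -2.122 -4.604 1.485
v -1.811 -3.357 1.199
v -2.26 -3.641 1.824
v -3.571 4.457 -2.66
v -2.432 4.653 -2.305
v -3.448 2.607 -2.035
v -2.309 2.803 -1.68
v -3.224 3.335 -1.095
v -3.3 4.478 -1.482
v -2.58 2.782 -2.858
v -2.656 3.925 -3.245
v -1.819 3.617 -2.427
v -2.217 3.959 -1.338
v -3.663 3.301 -3.002
v -4.061 3.643 -1.913
f 2 4 1
f 5 2 1
f 1 4 3
f 3 5 1
f 2 8 4
f 6 2 5
f 6 8 2
f 4 8 3
f 7 5 3
f 3 8 7
f 7 6 5
f 8 6 7
f 9 20 14
f 9 14 10
f 9 10 16
f 9 16 19
f 9 19 20
f 10 14 18
f 14 20 13
f 20 19 11
f 19 16 15
f 16 10 17
f 12 18 13
f 12 13 11
f 12 11 15
f 12 15 17
f 12 17 18
f 13 18 14
f 11 13 20
f 15 11 19
f 17 15 16
f 18 17 10



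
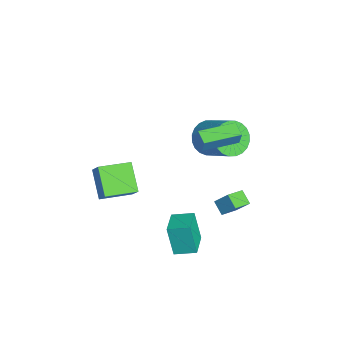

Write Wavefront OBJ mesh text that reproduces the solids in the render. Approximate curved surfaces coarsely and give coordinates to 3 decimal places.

v 2.642 2.32 -2.475
v 1.979 2.051 -1.979
v 2.028 3.173 -2.832
v 1.366 2.904 -2.336
v 3.014 2.936 -1.644
v 2.352 2.667 -1.148
v 2.401 3.789 -2.001
v 1.738 3.52 -1.505
v -0.997 -3.735 -1.336
v -0.34 -3.501 -0.499
v -1.357 -1.994 -1.54
v -0.699 -1.759 -0.704
v 0.399 -3.581 -2.476
v 1.057 -3.346 -1.64
v 0.04 -1.839 -2.681
v 0.697 -1.605 -1.844
v -2.348 2.54 -0.843
v -1.71 2.633 -1.721
v -0.213 3.554 -0.535
v -0.852 3.46 0.343
v -1.924 3 -1.735
v -0.428 3.921 -0.549
v -2.203 3.297 -1.614
v -0.707 4.217 -0.428
v -2.505 3.478 -1.375
v -1.008 4.399 -0.189
v -2.782 3.517 -1.055
v -1.285 4.438 0.131
v -2.993 3.407 -0.702
v -1.497 4.328 0.484
v -3.107 3.165 -0.372
v -1.61 4.086 0.814
v -3.104 2.827 -0.113
v -1.608 3.748 1.074
v -2.987 2.446 0.035
v -1.49 3.367 1.221
v -2.772 2.079 0.049
v -1.276 3 1.235
v -2.493 1.783 -0.072
v -0.997 2.703 1.114
v -2.192 1.601 -0.311
v -0.695 2.522 0.875
v -1.915 1.562 -0.631
v -0.418 2.483 0.555
v -1.703 1.672 -0.984
v -0.207 2.593 0.202
v -1.59 1.914 -1.314
v -0.093 2.835 -0.128
v -1.592 2.252 -1.574
v -0.096 3.173 -0.387
v 1.706 1.134 3.024
v 2.005 1.193 3.902
v 1.299 3.061 3.033
v 1.598 3.12 3.912
v 2.482 1.3 2.748
v 2.781 1.359 3.627
v 2.075 3.227 2.758
v 2.374 3.286 3.636
v 2.323 0.168 -4.522
v 1.885 -0.113 -2.841
v 2.624 1.288 -4.256
v 2.186 1.007 -2.575
v 3.754 -0.287 -4.225
v 3.316 -0.568 -2.544
v 4.055 0.833 -3.959
v 3.617 0.552 -2.278
f 2 4 1
f 5 2 1
f 1 4 3
f 3 5 1
f 2 8 4
f 6 2 5
f 6 8 2
f 4 8 3
f 7 5 3
f 3 8 7
f 7 6 5
f 8 6 7
f 10 12 9
f 13 10 9
f 9 12 11
f 11 13 9
f 10 16 12
f 14 10 13
f 14 16 10
f 12 16 11
f 15 13 11
f 11 16 15
f 15 14 13
f 16 14 15
f 18 17 21
f 18 21 19
f 19 21 22
f 19 22 20
f 21 17 23
f 21 23 22
f 22 23 24
f 22 24 20
f 23 17 25
f 23 25 24
f 24 25 26
f 24 26 20
f 25 17 27
f 25 27 26
f 26 27 28
f 26 28 20
f 27 17 29
f 27 29 28
f 28 29 30
f 28 30 20
f 29 17 31
f 29 31 30
f 30 31 32
f 30 32 20
f 31 17 33
f 31 33 32
f 32 33 34
f 32 34 20
f 33 17 35
f 33 35 34
f 34 35 36
f 34 36 20
f 35 17 37
f 35 37 36
f 36 37 38
f 36 38 20
f 37 17 39
f 37 39 38
f 38 39 40
f 38 40 20
f 39 17 41
f 39 41 40
f 40 41 42
f 40 42 20
f 41 17 43
f 41 43 42
f 42 43 44
f 42 44 20
f 43 17 45
f 43 45 44
f 44 45 46
f 44 46 20
f 45 17 47
f 45 47 46
f 46 47 48
f 46 48 20
f 47 17 49
f 47 49 48
f 48 49 50
f 48 50 20
f 49 17 18
f 49 18 50
f 50 18 19
f 50 19 20
f 52 54 51
f 55 52 51
f 51 54 53
f 53 55 51
f 52 58 54
f 56 52 55
f 56 58 52
f 54 58 53
f 57 55 53
f 53 58 57
f 57 56 55
f 58 56 57
f 60 62 59
f 63 60 59
f 59 62 61
f 61 63 59
f 60 66 62
f 64 60 63
f 64 66 60
f 62 66 61
f 65 63 61
f 61 66 65
f 65 64 63
f 66 64 65



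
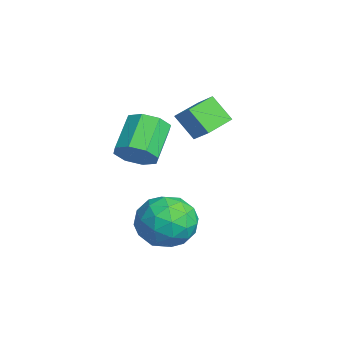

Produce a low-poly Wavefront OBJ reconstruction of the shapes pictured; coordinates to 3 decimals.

v -0.493 0.99 2.042
v -1.059 0.369 3.047
v 0.275 1.376 2.712
v -0.291 0.754 3.717
v 0.251 -0.074 1.803
v -0.315 -0.696 2.808
v 1.019 0.311 2.473
v 0.453 -0.31 3.478
v 2.867 -2.764 2.566
v 3.483 -2.488 3.098
v 2.309 -1.779 4.087
v 1.693 -2.056 3.554
v 3.346 -2.052 2.624
v 2.172 -1.344 3.613
v 2.928 -2.034 2.115
v 1.755 -1.326 3.104
v 2.475 -2.444 1.871
v 1.301 -1.735 2.859
v 2.251 -3.041 2.033
v 1.077 -2.332 3.022
v 2.388 -3.476 2.507
v 1.214 -2.768 3.496
v 2.805 -3.494 3.016
v 1.632 -2.786 4.005
v 3.259 -3.085 3.261
v 2.085 -2.376 4.249
v 3.32 -0.58 -0.675
v 4.353 -1.243 -0.493
v 2.267 -2.277 -0.887
v 3.3 -2.94 -0.705
v 2.804 -2.295 0.232
v 3.454 -1.247 0.363
v 3.166 -2.273 -1.743
v 3.816 -1.225 -1.612
v 4.257 -2.29 -1.153
v 4.034 -2.304 0.067
v 2.586 -1.216 -1.447
v 2.363 -1.23 -0.227
v 3.929 -0.763 -0.565
v 2.691 -2.757 -0.815
v 2.4 -2.378 -0.264
v 3.007 -2.768 -0.157
v 3.401 -0.765 -0.062
v 4.008 -1.155 0.045
v 3.097 -1.773 0.471
v 2.612 -2.365 -1.425
v 3.219 -2.755 -1.318
v 3.613 -0.752 -1.223
v 4.22 -1.142 -1.116
v 3.523 -1.747 -1.851
v 4.48 -1.768 -0.846
v 3.861 -2.765 -0.971
v 3.782 -2.373 -1.581
v 4.164 -1.757 -1.504
v 4.348 -1.776 -0.129
v 3.73 -2.773 -0.254
v 3.438 -2.394 0.297
v 3.82 -1.778 0.374
v 4.292 -2.391 -0.517
v 2.89 -0.747 -1.126
v 2.272 -1.744 -1.251
v 2.8 -1.742 -1.754
v 3.182 -1.126 -1.677
v 2.759 -0.755 -0.409
v 2.14 -1.752 -0.534
v 2.456 -1.763 0.124
v 2.838 -1.147 0.201
v 2.328 -1.129 -0.863
f 2 4 1
f 5 2 1
f 1 4 3
f 3 5 1
f 2 8 4
f 6 2 5
f 6 8 2
f 4 8 3
f 7 5 3
f 3 8 7
f 7 6 5
f 8 6 7
f 10 9 13
f 10 13 11
f 11 13 14
f 11 14 12
f 13 9 15
f 13 15 14
f 14 15 16
f 14 16 12
f 15 9 17
f 15 17 16
f 16 17 18
f 16 18 12
f 17 9 19
f 17 19 18
f 18 19 20
f 18 20 12
f 19 9 21
f 19 21 20
f 20 21 22
f 20 22 12
f 21 9 23
f 21 23 22
f 22 23 24
f 22 24 12
f 23 9 25
f 23 25 24
f 24 25 26
f 24 26 12
f 25 9 10
f 25 10 26
f 26 10 11
f 26 11 12
f 27 64 43
f 64 38 67
f 43 67 32
f 64 67 43
f 27 43 39
f 43 32 44
f 39 44 28
f 43 44 39
f 27 39 48
f 39 28 49
f 48 49 34
f 39 49 48
f 27 48 60
f 48 34 63
f 60 63 37
f 48 63 60
f 27 60 64
f 60 37 68
f 64 68 38
f 60 68 64
f 28 44 55
f 44 32 58
f 55 58 36
f 44 58 55
f 32 67 45
f 67 38 66
f 45 66 31
f 67 66 45
f 38 68 65
f 68 37 61
f 65 61 29
f 68 61 65
f 37 63 62
f 63 34 50
f 62 50 33
f 63 50 62
f 34 49 54
f 49 28 51
f 54 51 35
f 49 51 54
f 30 56 42
f 56 36 57
f 42 57 31
f 56 57 42
f 30 42 40
f 42 31 41
f 40 41 29
f 42 41 40
f 30 40 47
f 40 29 46
f 47 46 33
f 40 46 47
f 30 47 52
f 47 33 53
f 52 53 35
f 47 53 52
f 30 52 56
f 52 35 59
f 56 59 36
f 52 59 56
f 31 57 45
f 57 36 58
f 45 58 32
f 57 58 45
f 29 41 65
f 41 31 66
f 65 66 38
f 41 66 65
f 33 46 62
f 46 29 61
f 62 61 37
f 46 61 62
f 35 53 54
f 53 33 50
f 54 50 34
f 53 50 54
f 36 59 55
f 59 35 51
f 55 51 28
f 59 51 55



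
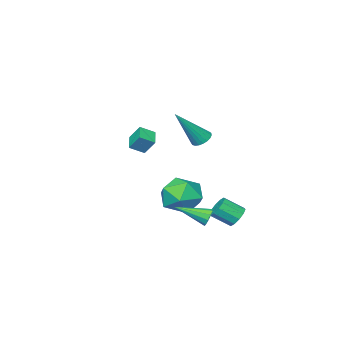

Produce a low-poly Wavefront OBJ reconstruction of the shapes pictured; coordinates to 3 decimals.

v 1.283 0.582 2.796
v 1.734 0.667 2.476
v 2.577 0.218 4.524
v 1.69 0.882 2.554
v 1.575 1.044 2.675
v 1.41 1.128 2.816
v 1.222 1.116 2.954
v 1.045 1.013 3.064
v 0.91 0.835 3.129
v 0.838 0.613 3.135
v 0.844 0.386 3.083
v 0.925 0.193 2.981
v 1.068 0.068 2.848
v 1.249 0.031 2.705
v 1.435 0.09 2.578
v 1.595 0.233 2.488
v 1.701 0.438 2.452
v 0.626 2.356 -1.846
v 1.077 2.393 -2.284
v 1.765 1.742 -1.633
v 1.314 1.704 -1.194
v 1.124 2.69 -2.037
v 1.812 2.039 -1.386
v 0.981 2.86 -1.717
v 1.669 2.209 -1.066
v 0.703 2.837 -1.446
v 1.391 2.185 -0.795
v 0.395 2.63 -1.328
v 1.083 1.979 -0.676
v 0.175 2.318 -1.407
v 0.863 1.667 -0.756
v 0.128 2.021 -1.654
v 0.816 1.37 -1.003
v 0.271 1.851 -1.974
v 0.959 1.2 -1.323
v 0.549 1.875 -2.245
v 1.237 1.223 -1.594
v 0.857 2.081 -2.364
v 1.545 1.43 -1.712
v 3.416 3.474 -0.739
v 3.684 3.497 -1.172
v 4.484 2.366 -0.141
v 3.799 3.715 -0.975
v 3.768 3.84 -0.687
v 3.603 3.825 -0.419
v 3.366 3.677 -0.273
v 3.149 3.45 -0.305
v 3.034 3.233 -0.502
v 3.065 3.108 -0.79
v 3.23 3.122 -1.058
v 3.466 3.271 -1.204
v 1.894 -3.857 1.824
v 1.724 -3.287 2.603
v 1.235 -3.504 1.421
v 1.064 -2.934 2.2
v 2.476 -3.186 1.46
v 2.305 -2.616 2.239
v 1.816 -2.833 1.057
v 1.646 -2.263 1.836
v 2.273 1.601 -0.707
v 2.802 2.375 -0.047
v 3.478 0.305 -0.153
v 4.007 1.079 0.507
v 2.952 0.721 0.777
v 2.208 1.522 0.435
v 4.072 1.158 -0.635
v 3.328 1.959 -0.977
v 3.914 2.101 -0.003
v 3.222 1.831 0.87
v 3.058 0.849 -1.07
v 2.366 0.579 -0.197
f 2 1 4
f 2 4 3
f 4 1 5
f 4 5 3
f 5 1 6
f 5 6 3
f 6 1 7
f 6 7 3
f 7 1 8
f 7 8 3
f 8 1 9
f 8 9 3
f 9 1 10
f 9 10 3
f 10 1 11
f 10 11 3
f 11 1 12
f 11 12 3
f 12 1 13
f 12 13 3
f 13 1 14
f 13 14 3
f 14 1 15
f 14 15 3
f 15 1 16
f 15 16 3
f 16 1 17
f 16 17 3
f 17 1 2
f 17 2 3
f 19 18 22
f 19 22 20
f 20 22 23
f 20 23 21
f 22 18 24
f 22 24 23
f 23 24 25
f 23 25 21
f 24 18 26
f 24 26 25
f 25 26 27
f 25 27 21
f 26 18 28
f 26 28 27
f 27 28 29
f 27 29 21
f 28 18 30
f 28 30 29
f 29 30 31
f 29 31 21
f 30 18 32
f 30 32 31
f 31 32 33
f 31 33 21
f 32 18 34
f 32 34 33
f 33 34 35
f 33 35 21
f 34 18 36
f 34 36 35
f 35 36 37
f 35 37 21
f 36 18 38
f 36 38 37
f 37 38 39
f 37 39 21
f 38 18 19
f 38 19 39
f 39 19 20
f 39 20 21
f 41 40 43
f 41 43 42
f 43 40 44
f 43 44 42
f 44 40 45
f 44 45 42
f 45 40 46
f 45 46 42
f 46 40 47
f 46 47 42
f 47 40 48
f 47 48 42
f 48 40 49
f 48 49 42
f 49 40 50
f 49 50 42
f 50 40 51
f 50 51 42
f 51 40 41
f 51 41 42
f 53 55 52
f 56 53 52
f 52 55 54
f 54 56 52
f 53 59 55
f 57 53 56
f 57 59 53
f 55 59 54
f 58 56 54
f 54 59 58
f 58 57 56
f 59 57 58
f 60 71 65
f 60 65 61
f 60 61 67
f 60 67 70
f 60 70 71
f 61 65 69
f 65 71 64
f 71 70 62
f 70 67 66
f 67 61 68
f 63 69 64
f 63 64 62
f 63 62 66
f 63 66 68
f 63 68 69
f 64 69 65
f 62 64 71
f 66 62 70
f 68 66 67
f 69 68 61



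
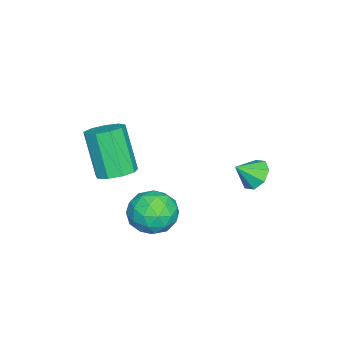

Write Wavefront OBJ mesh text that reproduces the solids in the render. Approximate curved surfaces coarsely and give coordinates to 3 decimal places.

v 2.844 -0.724 -2.459
v 3.436 -0.664 -1.567
v 2.584 -2.416 -2.173
v 3.176 -2.356 -1.281
v 2.218 -1.876 -1.322
v 2.379 -0.83 -1.499
v 3.641 -2.25 -2.241
v 3.802 -1.204 -2.418
v 3.929 -1.607 -1.432
v 3.049 -1.376 -0.864
v 2.971 -1.704 -2.876
v 2.091 -1.473 -2.308
v 3.163 -0.546 -2.038
v 2.857 -2.534 -1.702
v 2.294 -2.252 -1.726
v 2.642 -2.217 -1.202
v 2.541 -0.643 -1.998
v 2.889 -0.608 -1.474
v 2.173 -1.32 -1.33
v 3.131 -2.472 -2.266
v 3.479 -2.437 -1.742
v 3.378 -0.863 -2.538
v 3.726 -0.828 -2.014
v 3.847 -1.76 -2.41
v 3.8 -1.065 -1.434
v 3.647 -2.059 -1.266
v 3.921 -1.997 -1.83
v 4.016 -1.382 -1.934
v 3.283 -0.929 -1.101
v 3.13 -1.923 -0.932
v 2.567 -1.641 -0.957
v 2.662 -1.026 -1.061
v 3.573 -1.483 -1.021
v 2.89 -1.157 -2.808
v 2.737 -2.151 -2.639
v 3.358 -2.054 -2.679
v 3.453 -1.439 -2.783
v 2.373 -1.021 -2.474
v 2.22 -2.015 -2.306
v 2.004 -1.698 -1.806
v 2.099 -1.083 -1.91
v 2.447 -1.597 -2.719
v 3.622 -2.731 0.556
v 4.204 -2.288 0.903
v 3.579 -2.966 2.812
v 2.998 -3.409 2.464
v 3.74 -1.989 0.858
v 3.115 -2.667 2.767
v 3.221 -2.037 0.671
v 2.596 -2.715 2.58
v 2.889 -2.41 0.43
v 2.265 -3.088 2.339
v 2.901 -2.933 0.248
v 2.276 -3.611 2.156
v 3.25 -3.362 0.21
v 2.625 -4.04 2.119
v 3.774 -3.495 0.333
v 3.149 -4.173 2.242
v 4.226 -3.271 0.561
v 3.601 -3.949 2.47
v 4.396 -2.794 0.786
v 3.771 -3.472 2.695
v -0.212 1.596 -1.321
v 0.353 2.111 -1.228
v 0.292 0.924 -0.659
v -0.079 2.177 -0.833
v -0.589 1.902 -0.723
v -0.878 1.448 -0.964
v -0.777 1.082 -1.414
v -0.345 1.016 -1.809
v 0.165 1.291 -1.919
v 0.454 1.744 -1.678
f 1 38 17
f 38 12 41
f 17 41 6
f 38 41 17
f 1 17 13
f 17 6 18
f 13 18 2
f 17 18 13
f 1 13 22
f 13 2 23
f 22 23 8
f 13 23 22
f 1 22 34
f 22 8 37
f 34 37 11
f 22 37 34
f 1 34 38
f 34 11 42
f 38 42 12
f 34 42 38
f 2 18 29
f 18 6 32
f 29 32 10
f 18 32 29
f 6 41 19
f 41 12 40
f 19 40 5
f 41 40 19
f 12 42 39
f 42 11 35
f 39 35 3
f 42 35 39
f 11 37 36
f 37 8 24
f 36 24 7
f 37 24 36
f 8 23 28
f 23 2 25
f 28 25 9
f 23 25 28
f 4 30 16
f 30 10 31
f 16 31 5
f 30 31 16
f 4 16 14
f 16 5 15
f 14 15 3
f 16 15 14
f 4 14 21
f 14 3 20
f 21 20 7
f 14 20 21
f 4 21 26
f 21 7 27
f 26 27 9
f 21 27 26
f 4 26 30
f 26 9 33
f 30 33 10
f 26 33 30
f 5 31 19
f 31 10 32
f 19 32 6
f 31 32 19
f 3 15 39
f 15 5 40
f 39 40 12
f 15 40 39
f 7 20 36
f 20 3 35
f 36 35 11
f 20 35 36
f 9 27 28
f 27 7 24
f 28 24 8
f 27 24 28
f 10 33 29
f 33 9 25
f 29 25 2
f 33 25 29
f 44 43 47
f 44 47 45
f 45 47 48
f 45 48 46
f 47 43 49
f 47 49 48
f 48 49 50
f 48 50 46
f 49 43 51
f 49 51 50
f 50 51 52
f 50 52 46
f 51 43 53
f 51 53 52
f 52 53 54
f 52 54 46
f 53 43 55
f 53 55 54
f 54 55 56
f 54 56 46
f 55 43 57
f 55 57 56
f 56 57 58
f 56 58 46
f 57 43 59
f 57 59 58
f 58 59 60
f 58 60 46
f 59 43 61
f 59 61 60
f 60 61 62
f 60 62 46
f 61 43 44
f 61 44 62
f 62 44 45
f 62 45 46
f 64 63 66
f 64 66 65
f 66 63 67
f 66 67 65
f 67 63 68
f 67 68 65
f 68 63 69
f 68 69 65
f 69 63 70
f 69 70 65
f 70 63 71
f 70 71 65
f 71 63 72
f 71 72 65
f 72 63 64
f 72 64 65



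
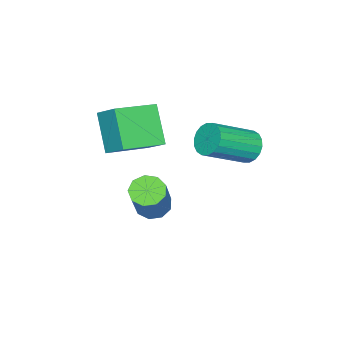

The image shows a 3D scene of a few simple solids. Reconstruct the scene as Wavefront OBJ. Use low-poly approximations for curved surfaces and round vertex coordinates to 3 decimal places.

v 2.595 -3.182 -3.494
v 3.156 -3.504 -3.787
v 4.326 -3.059 -2.039
v 3.765 -2.738 -1.746
v 3.154 -3.033 -3.906
v 4.324 -2.588 -2.158
v 2.89 -2.632 -3.832
v 4.06 -2.187 -2.084
v 2.489 -2.488 -3.599
v 3.659 -2.044 -1.851
v 2.137 -2.669 -3.318
v 3.307 -2.225 -1.57
v 1.999 -3.09 -3.119
v 3.169 -2.646 -1.371
v 2.141 -3.555 -3.095
v 3.31 -3.11 -1.347
v 2.495 -3.844 -3.258
v 3.664 -3.4 -1.51
v 2.895 -3.825 -3.532
v 4.065 -3.38 -1.784
v 1.546 0.185 0.276
v 2.017 0.69 0.074
v 3.446 -0.24 1.082
v 2.974 -0.745 1.284
v 1.9 0.808 0.349
v 3.328 -0.123 1.356
v 1.713 0.802 0.609
v 3.141 -0.129 1.616
v 1.493 0.673 0.803
v 2.921 -0.257 1.81
v 1.283 0.449 0.892
v 2.711 -0.482 1.9
v 1.125 0.171 0.86
v 2.553 -0.759 1.868
v 1.051 -0.103 0.712
v 2.479 -1.033 1.72
v 1.074 -0.32 0.478
v 2.503 -1.25 1.486
v 1.192 -0.437 0.204
v 2.62 -1.368 1.211
v 1.379 -0.431 -0.056
v 2.807 -1.362 0.951
v 1.599 -0.303 -0.25
v 3.027 -1.233 0.757
v 1.809 -0.078 -0.34
v 3.237 -1.009 0.668
v 1.967 0.199 -0.308
v 3.395 -0.731 0.7
v 2.041 0.473 -0.16
v 3.469 -0.457 0.848
v 3.353 -5.038 1.417
v 3.647 -4.127 2.141
v 1.795 -4.199 0.993
v 2.088 -3.288 1.716
v 4.172 -4.212 0.044
v 4.465 -3.301 0.767
v 2.613 -3.373 -0.381
v 2.907 -2.462 0.343
f 2 1 5
f 2 5 3
f 3 5 6
f 3 6 4
f 5 1 7
f 5 7 6
f 6 7 8
f 6 8 4
f 7 1 9
f 7 9 8
f 8 9 10
f 8 10 4
f 9 1 11
f 9 11 10
f 10 11 12
f 10 12 4
f 11 1 13
f 11 13 12
f 12 13 14
f 12 14 4
f 13 1 15
f 13 15 14
f 14 15 16
f 14 16 4
f 15 1 17
f 15 17 16
f 16 17 18
f 16 18 4
f 17 1 19
f 17 19 18
f 18 19 20
f 18 20 4
f 19 1 2
f 19 2 20
f 20 2 3
f 20 3 4
f 22 21 25
f 22 25 23
f 23 25 26
f 23 26 24
f 25 21 27
f 25 27 26
f 26 27 28
f 26 28 24
f 27 21 29
f 27 29 28
f 28 29 30
f 28 30 24
f 29 21 31
f 29 31 30
f 30 31 32
f 30 32 24
f 31 21 33
f 31 33 32
f 32 33 34
f 32 34 24
f 33 21 35
f 33 35 34
f 34 35 36
f 34 36 24
f 35 21 37
f 35 37 36
f 36 37 38
f 36 38 24
f 37 21 39
f 37 39 38
f 38 39 40
f 38 40 24
f 39 21 41
f 39 41 40
f 40 41 42
f 40 42 24
f 41 21 43
f 41 43 42
f 42 43 44
f 42 44 24
f 43 21 45
f 43 45 44
f 44 45 46
f 44 46 24
f 45 21 47
f 45 47 46
f 46 47 48
f 46 48 24
f 47 21 49
f 47 49 48
f 48 49 50
f 48 50 24
f 49 21 22
f 49 22 50
f 50 22 23
f 50 23 24
f 52 54 51
f 55 52 51
f 51 54 53
f 53 55 51
f 52 58 54
f 56 52 55
f 56 58 52
f 54 58 53
f 57 55 53
f 53 58 57
f 57 56 55
f 58 56 57



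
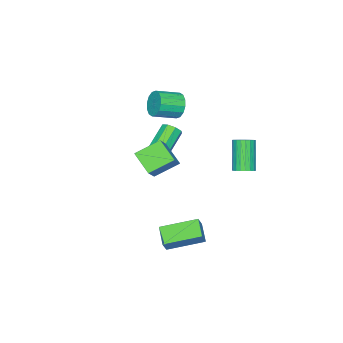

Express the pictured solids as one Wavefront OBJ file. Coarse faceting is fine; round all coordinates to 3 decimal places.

v -1.088 4.158 0.998
v -0.693 3.655 0.997
v -1.596 2.94 2.681
v -1.992 3.442 2.682
v -0.558 3.831 1.144
v -1.461 3.116 2.828
v -0.515 4.063 1.266
v -1.418 3.348 2.95
v -0.571 4.312 1.341
v -1.474 3.597 3.025
v -0.717 4.534 1.358
v -1.62 3.819 3.041
v -0.927 4.691 1.312
v -1.83 3.976 2.995
v -1.164 4.756 1.212
v -2.068 4.041 2.895
v -1.389 4.717 1.075
v -2.292 4.002 2.758
v -1.562 4.582 0.924
v -2.465 3.867 2.608
v -1.653 4.373 0.787
v -2.556 3.658 2.47
v -1.646 4.127 0.686
v -2.549 3.412 2.37
v -1.543 3.886 0.639
v -2.446 3.171 2.323
v -1.361 3.692 0.654
v -2.264 2.977 2.338
v -1.132 3.579 0.729
v -2.035 2.864 2.412
v -0.896 3.565 0.85
v -1.799 2.85 2.534
v -1.773 -2.541 -1.074
v -1.414 -2.573 -0.532
v -3.109 -2.83 0.575
v -3.467 -2.799 0.034
v -1.556 -2.108 -0.64
v -3.25 -2.366 0.467
v -1.824 -1.897 -1.002
v -3.518 -2.155 0.105
v -2.063 -2.064 -1.406
v -3.757 -2.321 -0.299
v -2.131 -2.51 -1.615
v -3.826 -2.767 -0.508
v -1.99 -2.974 -1.507
v -3.684 -3.232 -0.4
v -1.722 -3.185 -1.145
v -3.416 -3.443 -0.038
v -1.483 -3.019 -0.741
v -3.177 -3.276 0.366
v -4.251 -2.989 1.545
v -3.803 -2.755 0.788
v -2.541 -3.517 1.299
v -2.989 -3.751 2.055
v -3.717 -2.407 1.093
v -2.455 -3.168 1.604
v -3.774 -2.215 1.52
v -2.512 -2.976 2.031
v -3.958 -2.23 1.953
v -2.696 -2.992 2.464
v -4.221 -2.449 2.276
v -2.959 -3.211 2.787
v -4.492 -2.813 2.404
v -3.23 -3.574 2.915
v -4.699 -3.223 2.301
v -3.437 -3.985 2.812
v -4.785 -3.572 1.996
v -3.523 -4.333 2.507
v -4.728 -3.764 1.569
v -3.466 -4.525 2.08
v -4.544 -3.748 1.136
v -3.282 -4.51 1.647
v -4.281 -3.529 0.813
v -3.019 -4.291 1.324
v -4.01 -3.166 0.685
v -2.748 -3.927 1.196
v 1.769 3.519 -2.046
v 2.193 3.6 -1.314
v 2.535 4.39 -2.586
v 2.959 4.471 -1.854
v 3.141 1.929 -2.666
v 3.565 2.01 -1.934
v 3.907 2.8 -3.206
v 4.331 2.881 -2.474
v 0.535 1.008 1.058
v 0.185 -0.264 1.891
v 1.509 1.411 2.083
v 1.159 0.139 2.916
v 1.721 0.161 0.264
v 1.371 -1.111 1.097
v 2.695 0.564 1.289
v 2.345 -0.708 2.122
f 2 1 5
f 2 5 3
f 3 5 6
f 3 6 4
f 5 1 7
f 5 7 6
f 6 7 8
f 6 8 4
f 7 1 9
f 7 9 8
f 8 9 10
f 8 10 4
f 9 1 11
f 9 11 10
f 10 11 12
f 10 12 4
f 11 1 13
f 11 13 12
f 12 13 14
f 12 14 4
f 13 1 15
f 13 15 14
f 14 15 16
f 14 16 4
f 15 1 17
f 15 17 16
f 16 17 18
f 16 18 4
f 17 1 19
f 17 19 18
f 18 19 20
f 18 20 4
f 19 1 21
f 19 21 20
f 20 21 22
f 20 22 4
f 21 1 23
f 21 23 22
f 22 23 24
f 22 24 4
f 23 1 25
f 23 25 24
f 24 25 26
f 24 26 4
f 25 1 27
f 25 27 26
f 26 27 28
f 26 28 4
f 27 1 29
f 27 29 28
f 28 29 30
f 28 30 4
f 29 1 31
f 29 31 30
f 30 31 32
f 30 32 4
f 31 1 2
f 31 2 32
f 32 2 3
f 32 3 4
f 34 33 37
f 34 37 35
f 35 37 38
f 35 38 36
f 37 33 39
f 37 39 38
f 38 39 40
f 38 40 36
f 39 33 41
f 39 41 40
f 40 41 42
f 40 42 36
f 41 33 43
f 41 43 42
f 42 43 44
f 42 44 36
f 43 33 45
f 43 45 44
f 44 45 46
f 44 46 36
f 45 33 47
f 45 47 46
f 46 47 48
f 46 48 36
f 47 33 49
f 47 49 48
f 48 49 50
f 48 50 36
f 49 33 34
f 49 34 50
f 50 34 35
f 50 35 36
f 52 51 55
f 52 55 53
f 53 55 56
f 53 56 54
f 55 51 57
f 55 57 56
f 56 57 58
f 56 58 54
f 57 51 59
f 57 59 58
f 58 59 60
f 58 60 54
f 59 51 61
f 59 61 60
f 60 61 62
f 60 62 54
f 61 51 63
f 61 63 62
f 62 63 64
f 62 64 54
f 63 51 65
f 63 65 64
f 64 65 66
f 64 66 54
f 65 51 67
f 65 67 66
f 66 67 68
f 66 68 54
f 67 51 69
f 67 69 68
f 68 69 70
f 68 70 54
f 69 51 71
f 69 71 70
f 70 71 72
f 70 72 54
f 71 51 73
f 71 73 72
f 72 73 74
f 72 74 54
f 73 51 75
f 73 75 74
f 74 75 76
f 74 76 54
f 75 51 52
f 75 52 76
f 76 52 53
f 76 53 54
f 78 80 77
f 81 78 77
f 77 80 79
f 79 81 77
f 78 84 80
f 82 78 81
f 82 84 78
f 80 84 79
f 83 81 79
f 79 84 83
f 83 82 81
f 84 82 83
f 86 88 85
f 89 86 85
f 85 88 87
f 87 89 85
f 86 92 88
f 90 86 89
f 90 92 86
f 88 92 87
f 91 89 87
f 87 92 91
f 91 90 89
f 92 90 91

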